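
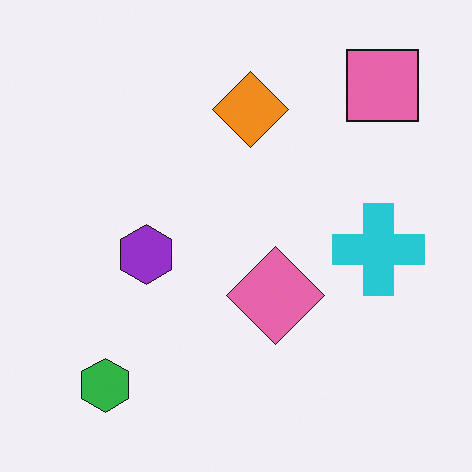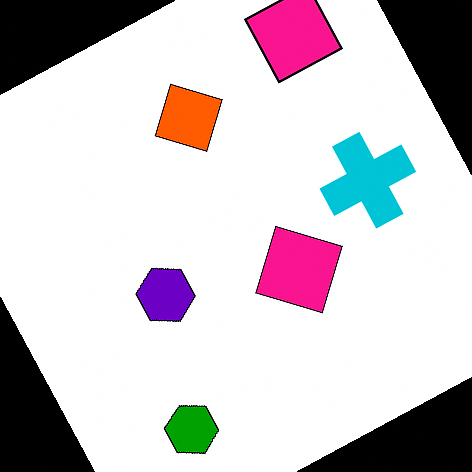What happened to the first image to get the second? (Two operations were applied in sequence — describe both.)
This is the original image rotated counter-clockwise by a moderate amount, then boosted in contrast.

Every shape is tilted by the same angle and the image corners show triangular fill wedges — a whole-image rotation by a non-right angle. Tones are pushed away from mid-grey across the whole image — a global contrast change.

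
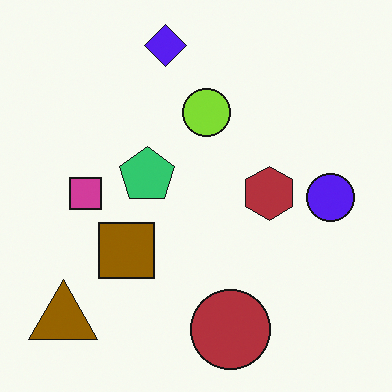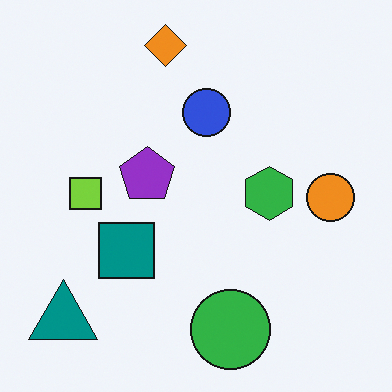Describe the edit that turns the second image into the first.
The image was hue-shifted by a large amount.

Every shape's color has rotated by the same amount around the hue wheel — a uniform hue shift.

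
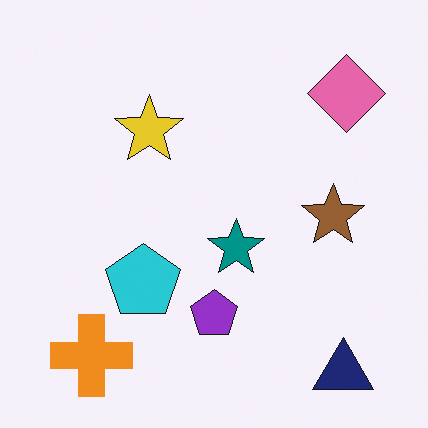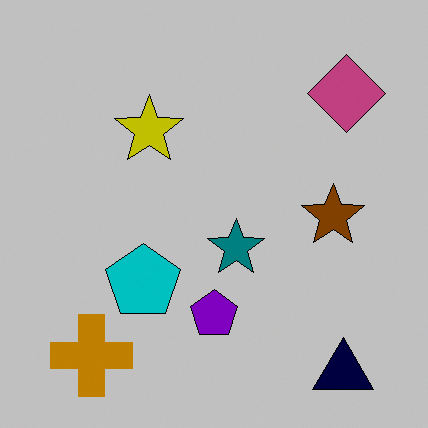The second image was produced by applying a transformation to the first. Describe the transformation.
It was aggressively posterized.

Each flat color has snapped to a coarser quantized level — most visibly, the near-white background has dropped to a flat grey.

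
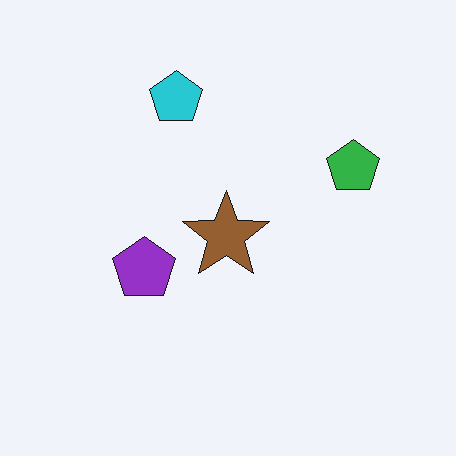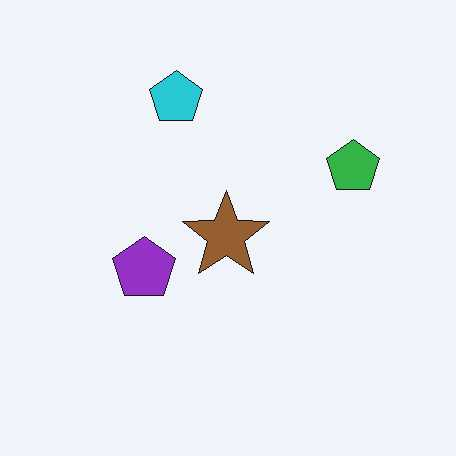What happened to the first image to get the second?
This is the original image JPEG-compressed with visible artifacts.

Blocky 8×8 compression artifacts appear around shape edges and the flat background shows ringing — characteristic JPEG degradation.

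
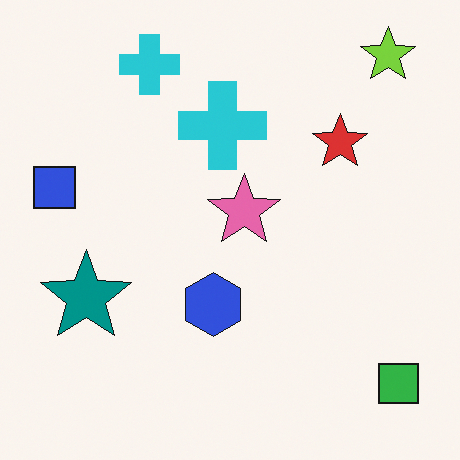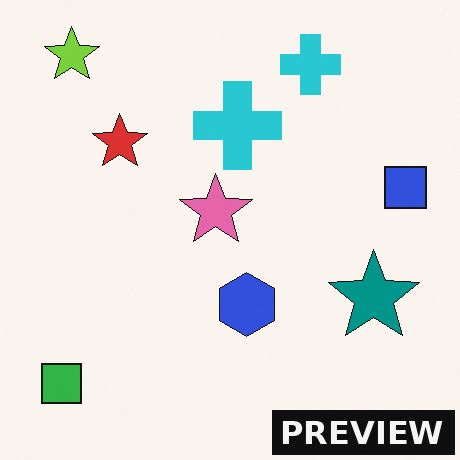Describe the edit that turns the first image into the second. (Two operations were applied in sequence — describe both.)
The transformation is: flipped horizontally (left ↔ right), then watermarked with the text "PREVIEW" in the lower-right corner.

The blue square is in the left of the first image and the right of the second — shapes on opposite sides of the vertical midline have swapped in a mirror flip. A dark label reading "PREVIEW" appears in the lower-right corner.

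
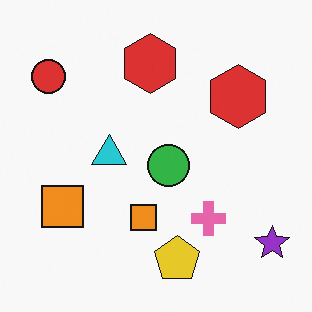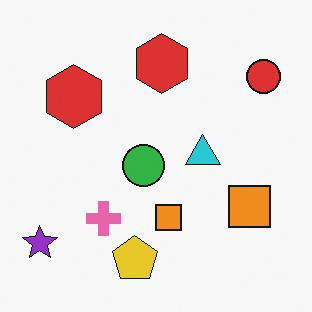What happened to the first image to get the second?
The transformation is: flipped horizontally (left ↔ right).

The purple star is in the bottom-right of the first image and the bottom-left of the second — shapes on opposite sides of the vertical midline have swapped in a mirror flip.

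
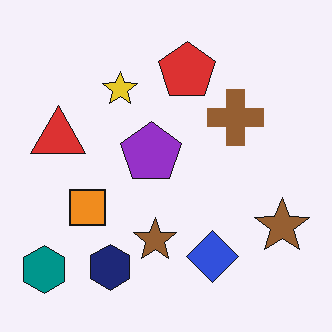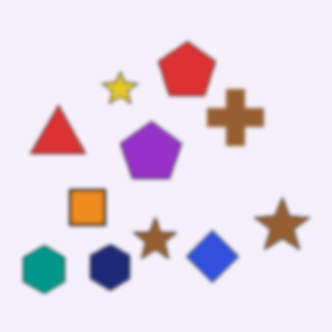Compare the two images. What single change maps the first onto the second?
It was lightly blurred.

Shape edges and outlines are uniformly softened across the whole image.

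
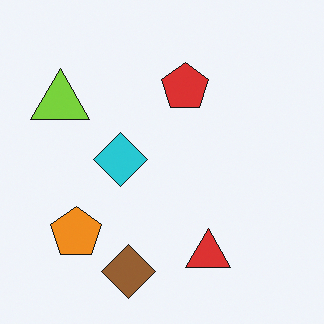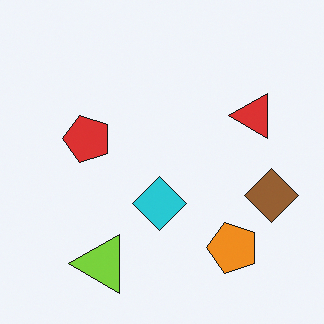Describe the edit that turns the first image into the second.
The image was rotated 90° counter-clockwise.

The lime triangle sits in the top-left of the first image and the bottom-left of the second — consistent with a whole-image 90° counter-clockwise rotation.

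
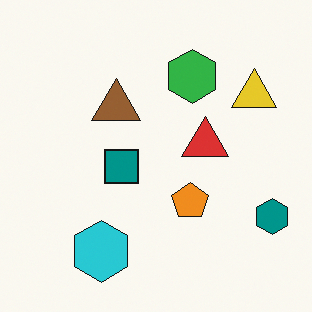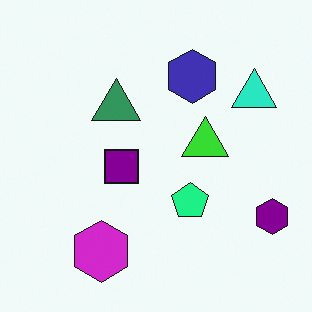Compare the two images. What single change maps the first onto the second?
This is the original image hue-shifted by a moderate amount.

Every shape's color has rotated by the same amount around the hue wheel — a uniform hue shift.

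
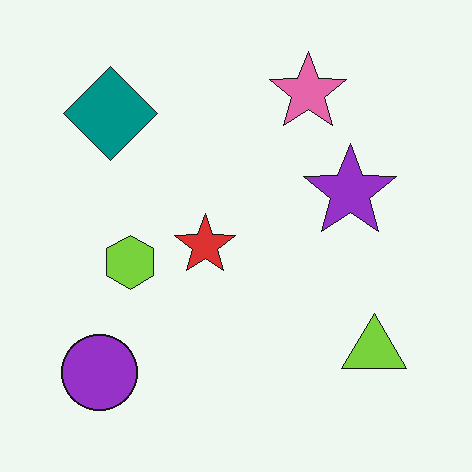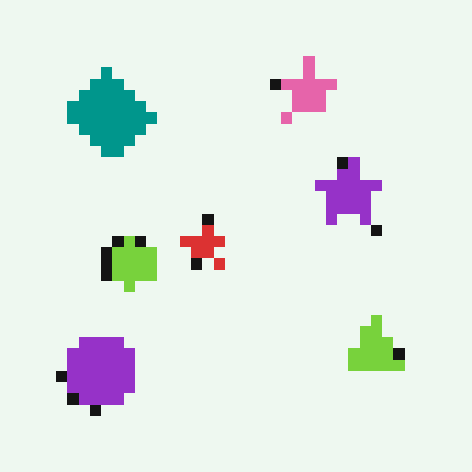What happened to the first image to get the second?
The second image is the first coarsely pixelated.

Shapes are reduced to large square blocks; fine edges and outlines are lost — a downscale-then-upscale (mosaic) effect.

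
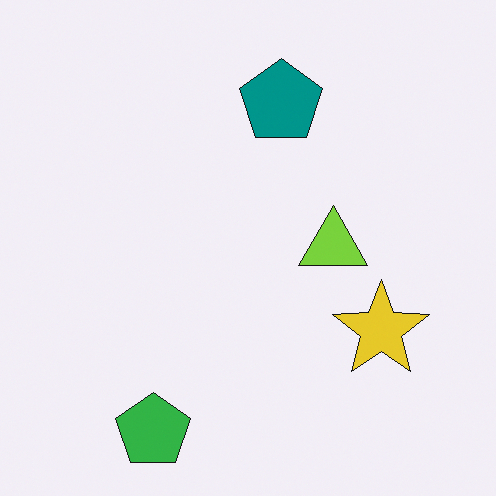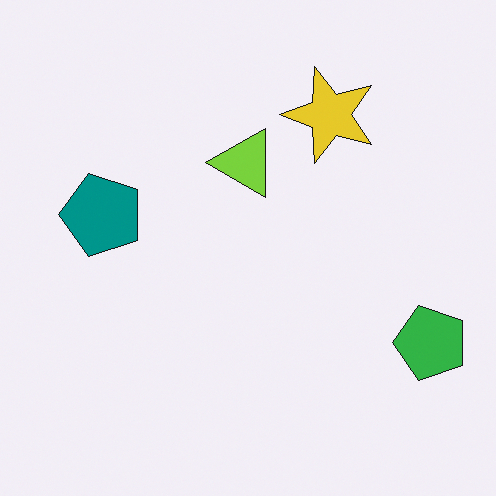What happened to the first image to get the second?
The transformation is: rotated 90° counter-clockwise.

The green pentagon sits in the bottom-left of the first image and the bottom-right of the second — consistent with a whole-image 90° counter-clockwise rotation.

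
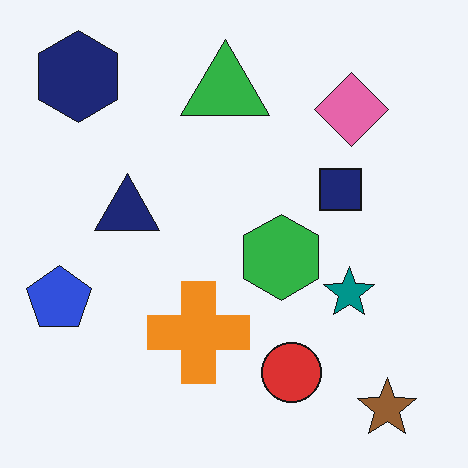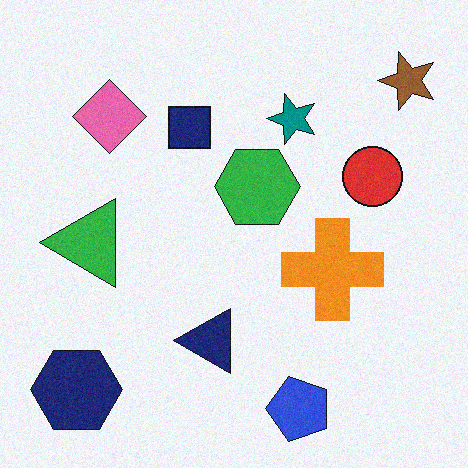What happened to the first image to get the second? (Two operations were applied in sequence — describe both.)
This is the original image degraded with a light layer of grain, then rotated 90° counter-clockwise.

Random speckle covers the whole image, including the flat background. The brown star sits in the bottom-right of the first image and the top-right of the second — consistent with a whole-image 90° counter-clockwise rotation.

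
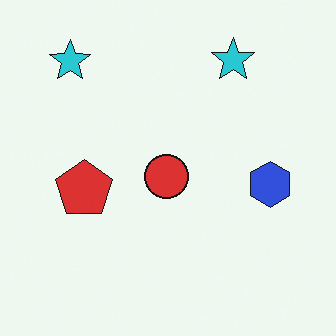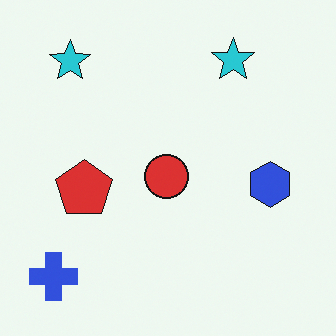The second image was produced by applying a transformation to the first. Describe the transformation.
The second image is the first overlaid with an additional blue cross.

A blue cross appears in the second image that is absent from the first.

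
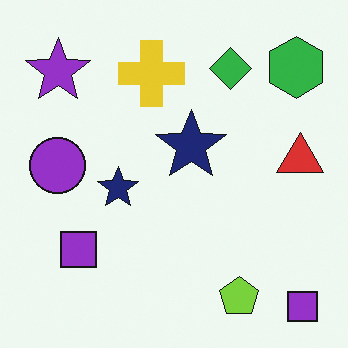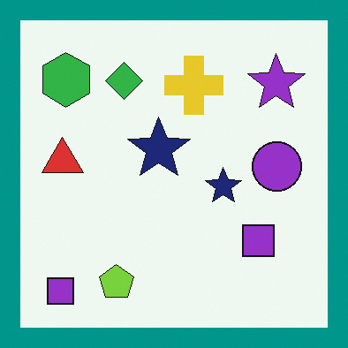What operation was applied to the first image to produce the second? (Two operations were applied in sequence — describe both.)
It was flipped horizontally (left ↔ right), then framed with a teal border.

The red triangle is in the right of the first image and the left of the second — shapes on opposite sides of the vertical midline have swapped in a mirror flip. A solid teal frame runs around the edge of the second image, with the content slightly shrunk inside it.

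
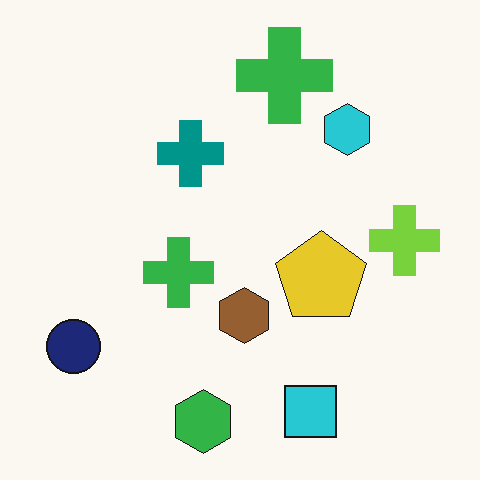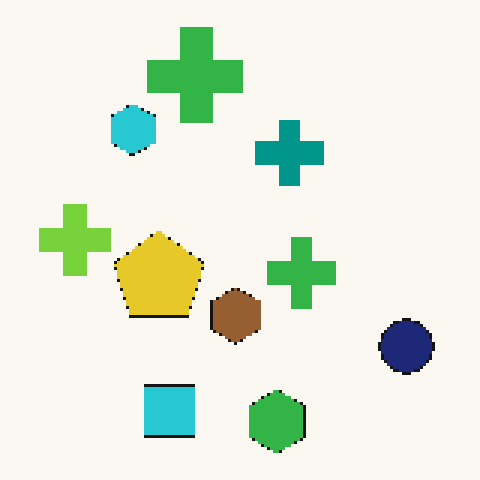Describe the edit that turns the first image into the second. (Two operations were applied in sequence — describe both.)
Flipped horizontally (left ↔ right), then lightly pixelated (a mild mosaic effect).

The navy circle is in the bottom-left of the first image and the bottom-right of the second — shapes on opposite sides of the vertical midline have swapped in a mirror flip. Shapes are reduced to large square blocks; fine edges and outlines are lost — a downscale-then-upscale (mosaic) effect.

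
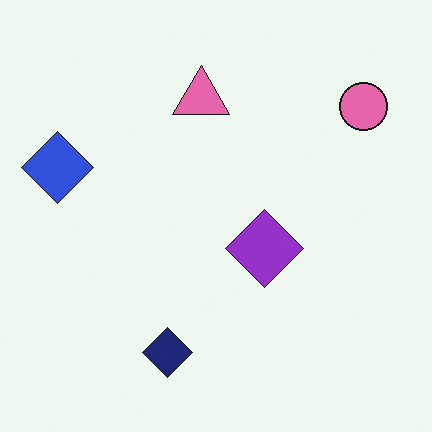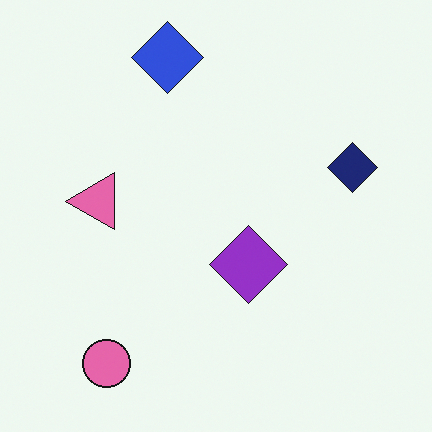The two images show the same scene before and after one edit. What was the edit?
The transformation is: transposed (reflected across the top-left ↔ bottom-right diagonal).

Shapes have swapped their row and column positions — what was in the top-right is now in the bottom-left — a diagonal reflection.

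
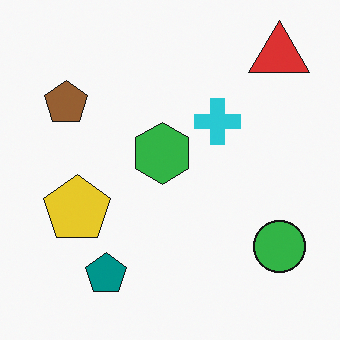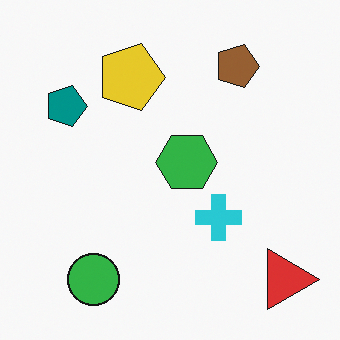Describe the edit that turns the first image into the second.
The image was rotated 90° clockwise.

The red triangle sits in the top-right of the first image and the bottom-right of the second — consistent with a whole-image 90° clockwise rotation.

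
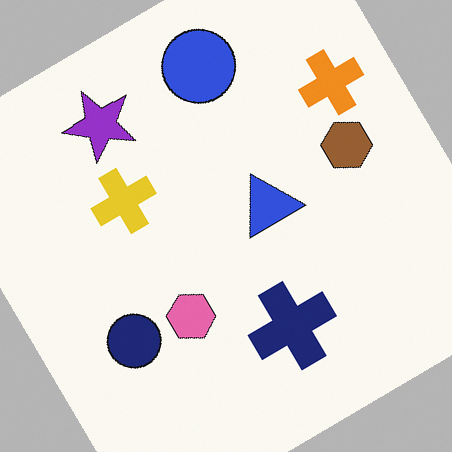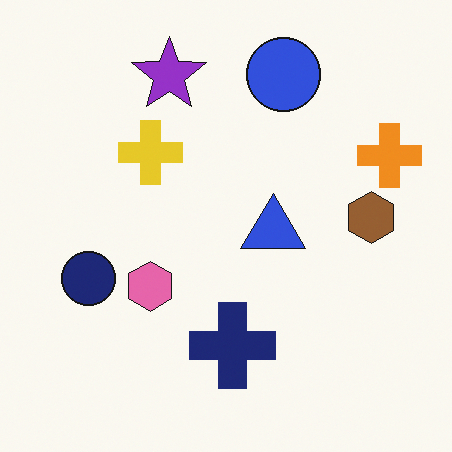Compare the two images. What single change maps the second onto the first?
The first image is the second rotated counter-clockwise by a large amount — several tens of degrees.

Every shape is tilted by the same angle and the image corners show triangular fill wedges — a whole-image rotation by a non-right angle.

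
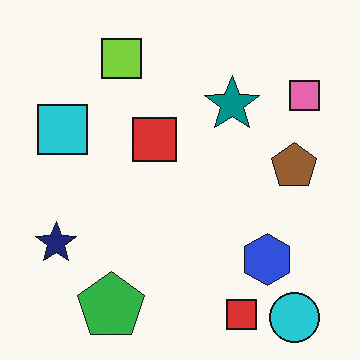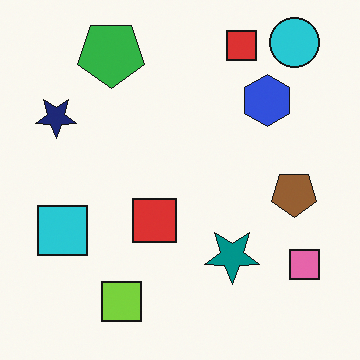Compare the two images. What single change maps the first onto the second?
The second image is the first flipped vertically (top ↔ bottom).

The cyan circle is in the bottom-right of the first image and the top-right of the second — shapes on opposite sides of the horizontal midline have swapped in a mirror flip.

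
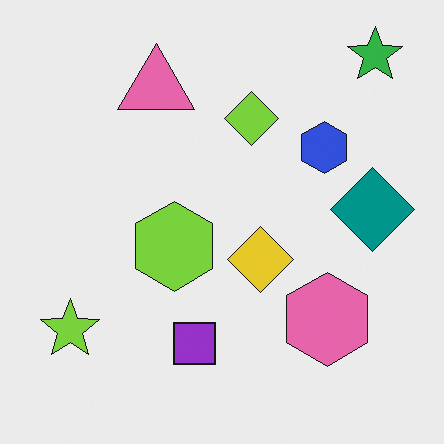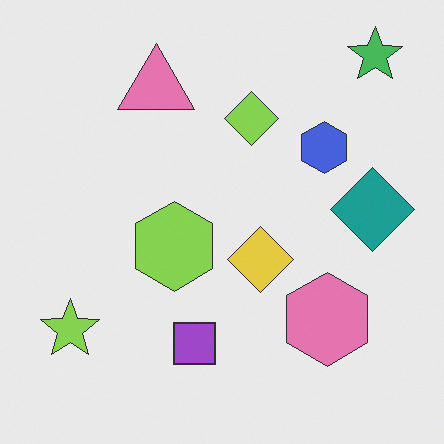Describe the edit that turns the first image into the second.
This is the original image given slightly reduced contrast.

Tones are pushed toward mid-grey across the whole image — a global contrast change.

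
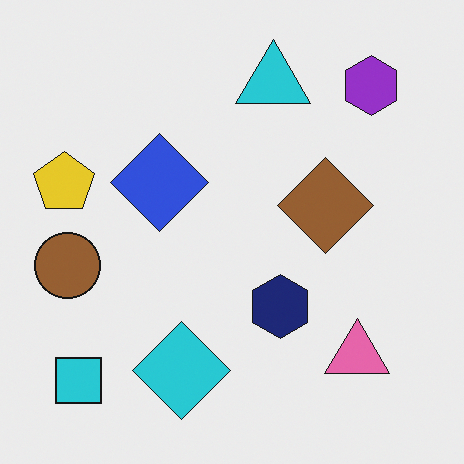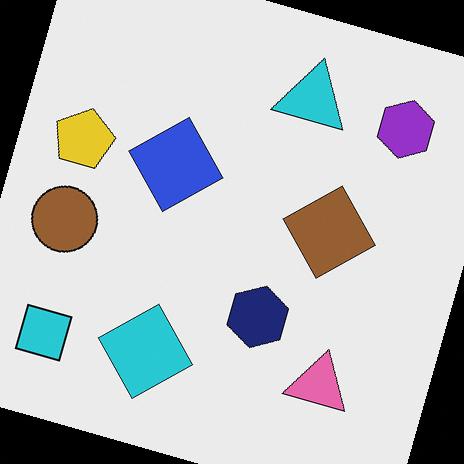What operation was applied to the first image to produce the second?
The second image is the first rotated clockwise by a moderate amount.

Every shape is tilted by the same angle and the image corners show triangular fill wedges — a whole-image rotation by a non-right angle.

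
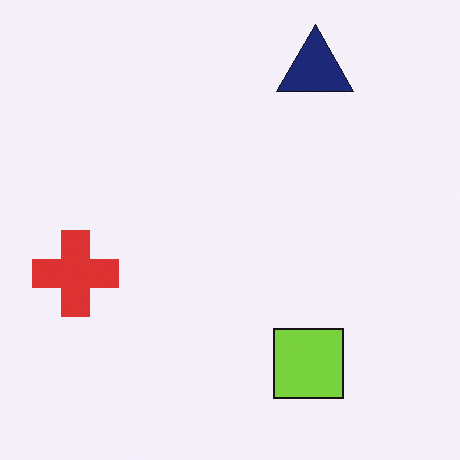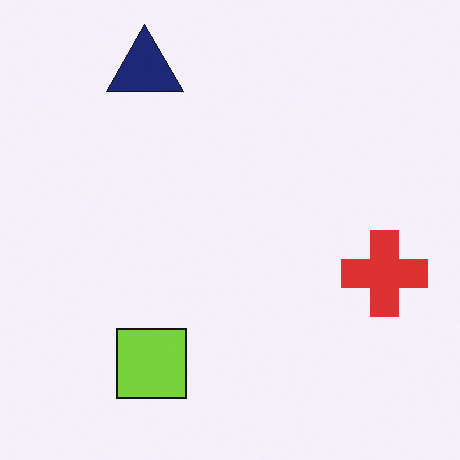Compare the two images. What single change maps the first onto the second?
The second image is the first flipped horizontally (left ↔ right).

The red cross is in the left of the first image and the right of the second — shapes on opposite sides of the vertical midline have swapped in a mirror flip.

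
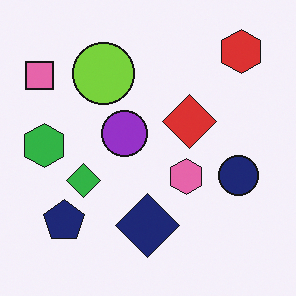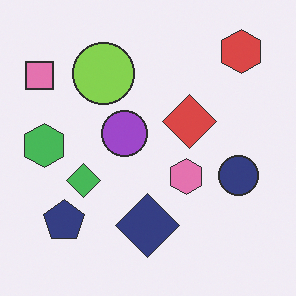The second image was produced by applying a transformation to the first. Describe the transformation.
The image was given slightly reduced contrast.

Tones are pushed toward mid-grey across the whole image — a global contrast change.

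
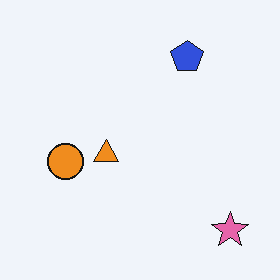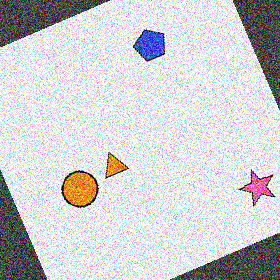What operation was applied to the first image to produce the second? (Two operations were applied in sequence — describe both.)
This is the original image rotated counter-clockwise by a clearly visible amount, then degraded with strong gaussian noise.

Every shape is tilted by the same angle and the image corners show triangular fill wedges — a whole-image rotation by a non-right angle. Random speckle covers the whole image, including the flat background.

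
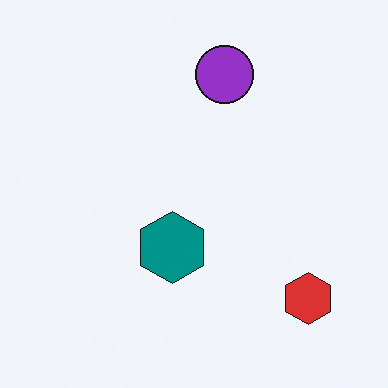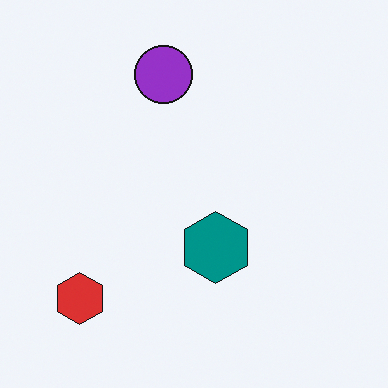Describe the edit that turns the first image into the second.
The second image is the first flipped horizontally (left ↔ right).

The red hexagon is in the bottom-right of the first image and the bottom-left of the second — shapes on opposite sides of the vertical midline have swapped in a mirror flip.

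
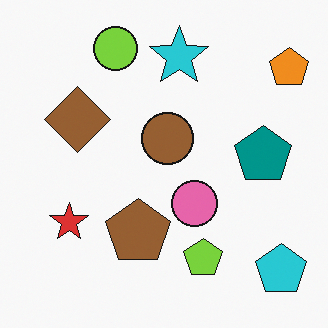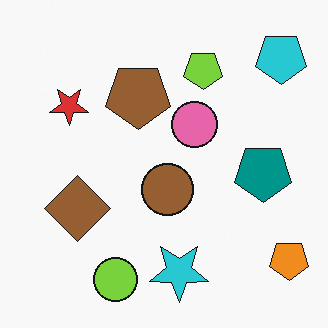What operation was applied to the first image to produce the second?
The image was flipped vertically (top ↔ bottom).

The lime circle is in the top of the first image and the bottom of the second — shapes on opposite sides of the horizontal midline have swapped in a mirror flip.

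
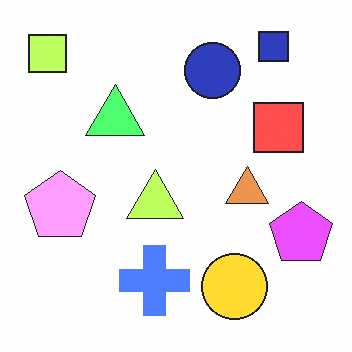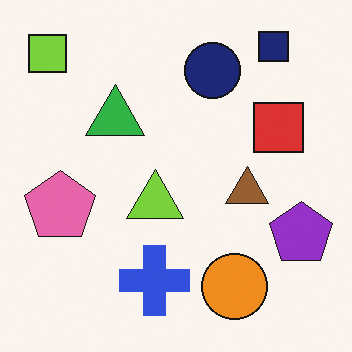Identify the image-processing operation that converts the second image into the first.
This is the original image noticeably brightened.

Every pixel — background and shapes alike — is uniformly brightened.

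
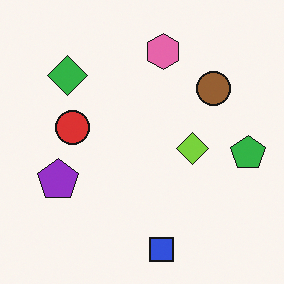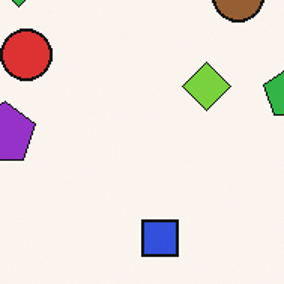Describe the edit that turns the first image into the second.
This is the original image cropped slightly and scaled back up.

The visible shapes are larger and the field of view is narrower; shapes near the original edges may be partly or wholly outside the frame — a crop-and-rescale.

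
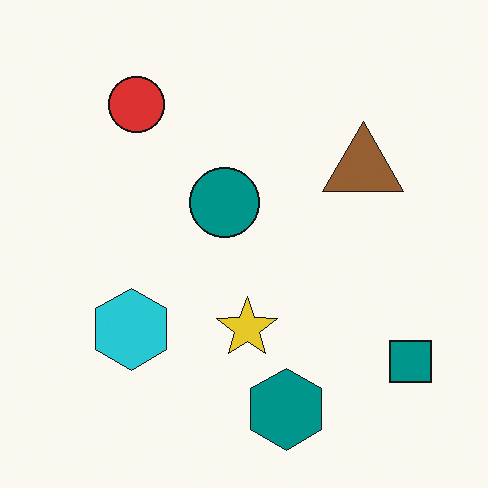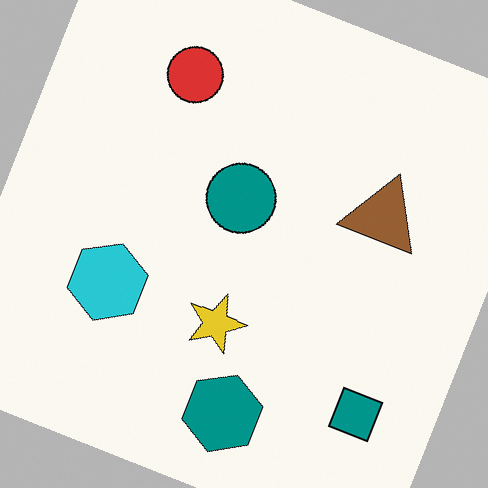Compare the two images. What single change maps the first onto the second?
The second image is the first rotated clockwise by a clearly visible amount.

Every shape is tilted by the same angle and the image corners show triangular fill wedges — a whole-image rotation by a non-right angle.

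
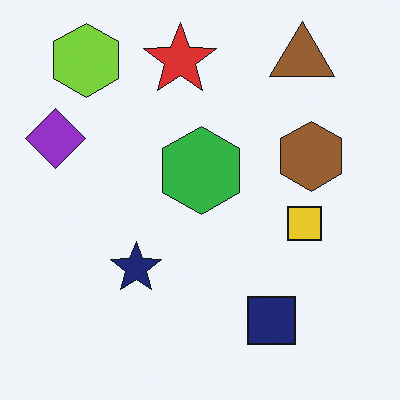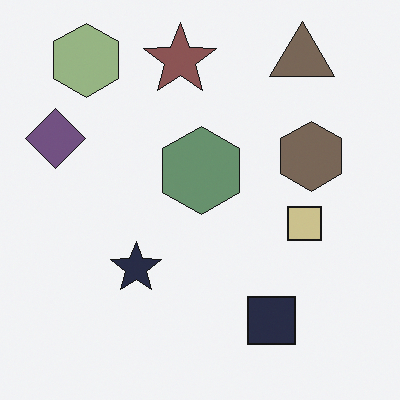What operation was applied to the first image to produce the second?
The second image is the first heavily desaturated.

All colors are more muted and greyish — a global saturation change.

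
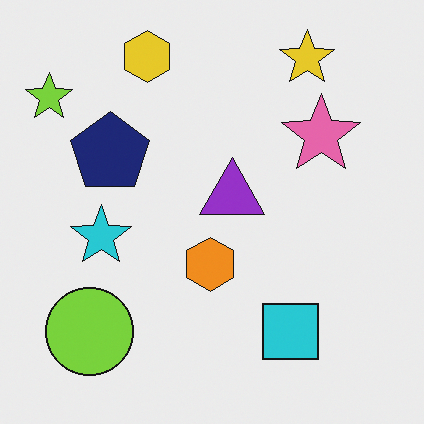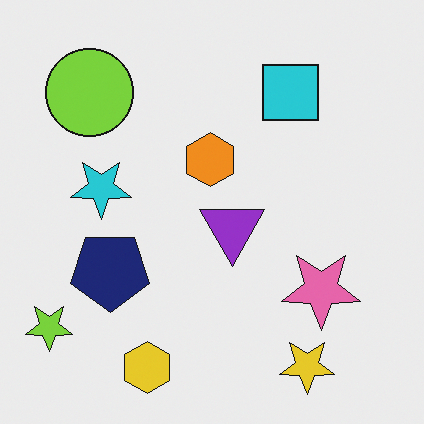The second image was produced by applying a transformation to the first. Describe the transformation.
The transformation is: flipped vertically (top ↔ bottom).

The yellow hexagon is in the top of the first image and the bottom of the second — shapes on opposite sides of the horizontal midline have swapped in a mirror flip.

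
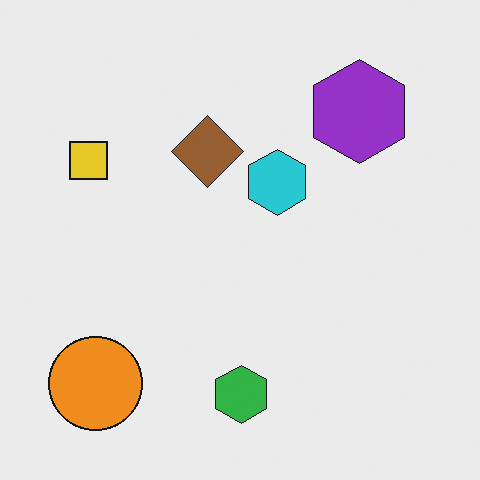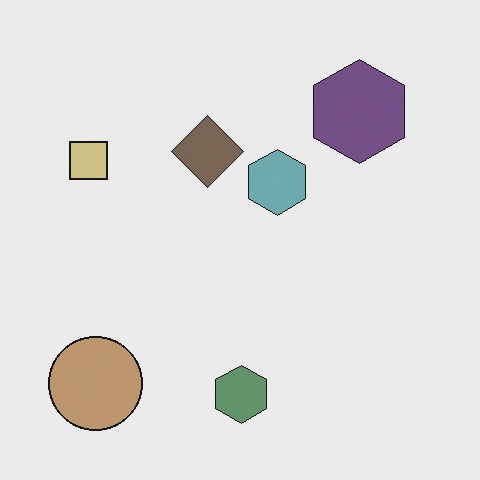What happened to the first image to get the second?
Heavily desaturated.

All colors are more muted and greyish — a global saturation change.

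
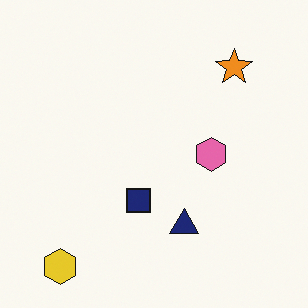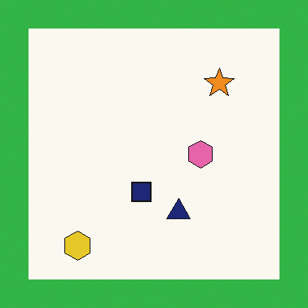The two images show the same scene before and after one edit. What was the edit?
Framed with a green border.

A solid green frame runs around the edge of the second image, with the content slightly shrunk inside it.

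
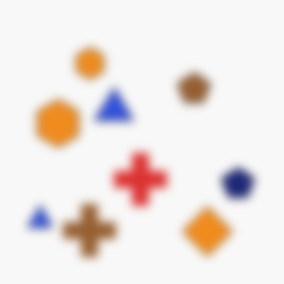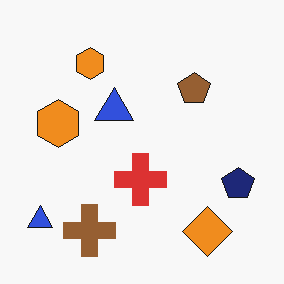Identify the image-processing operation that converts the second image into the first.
The transformation is: noticeably gaussian-blurred.

Shape edges and outlines are uniformly softened across the whole image.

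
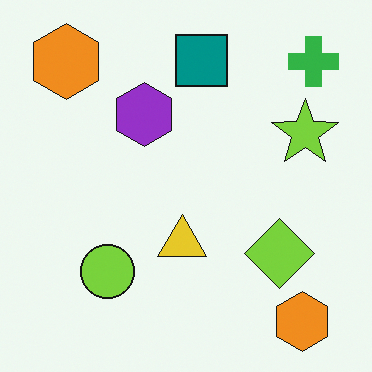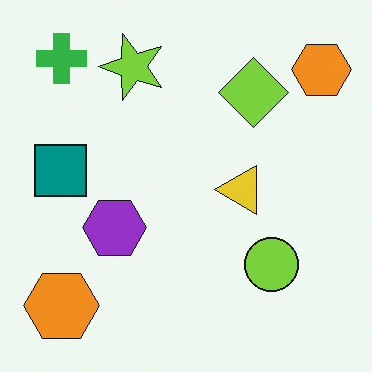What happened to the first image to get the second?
The image was rotated 90° counter-clockwise.

The green cross sits in the top-right of the first image and the top-left of the second — consistent with a whole-image 90° counter-clockwise rotation.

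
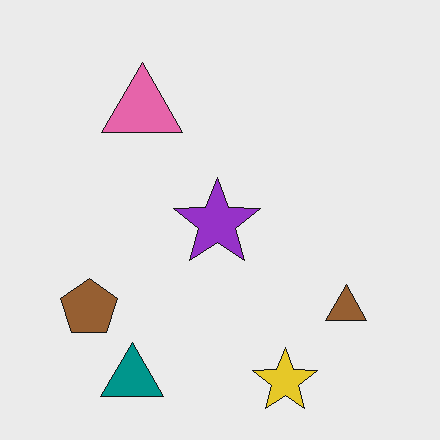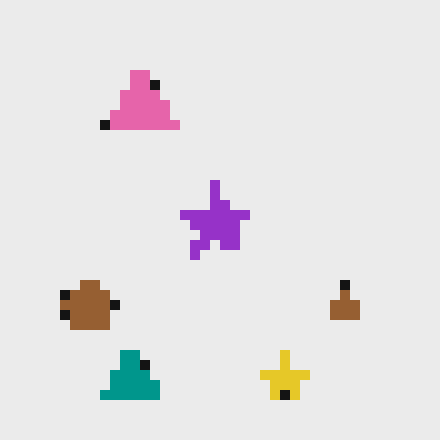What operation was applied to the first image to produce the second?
This is the original image coarsely pixelated.

Shapes are reduced to large square blocks; fine edges and outlines are lost — a downscale-then-upscale (mosaic) effect.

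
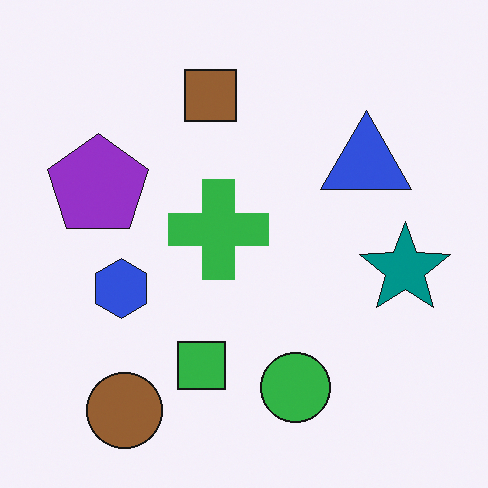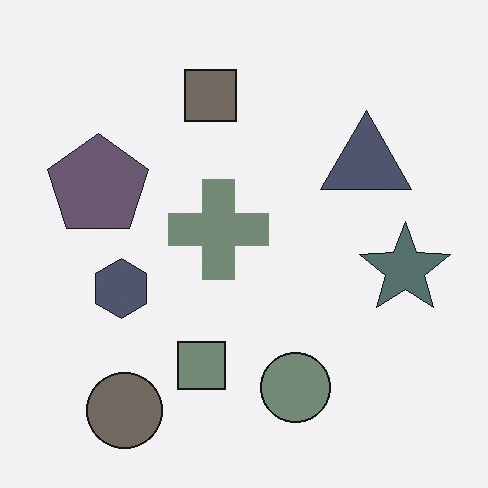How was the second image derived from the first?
The second image is the first made much more muted (saturation change).

All colors are more muted and greyish — a global saturation change.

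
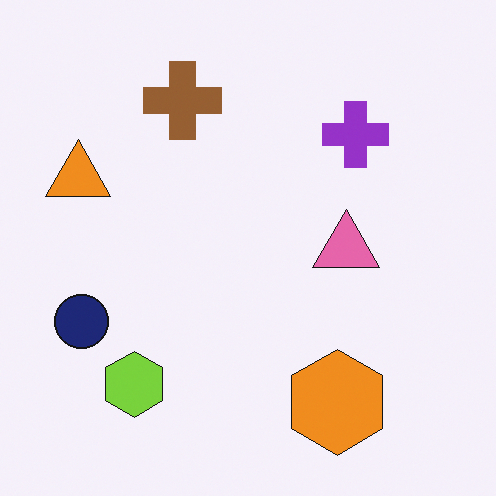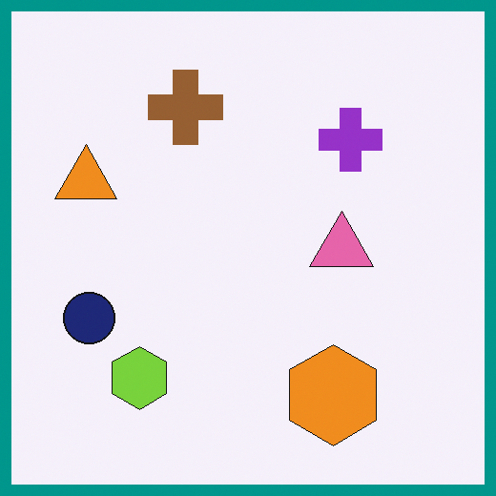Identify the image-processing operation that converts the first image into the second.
Framed with a teal border.

A solid teal frame runs around the edge of the second image, with the content slightly shrunk inside it.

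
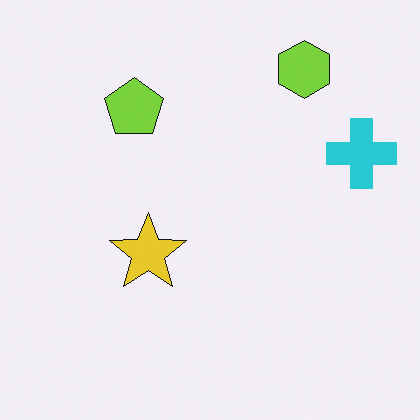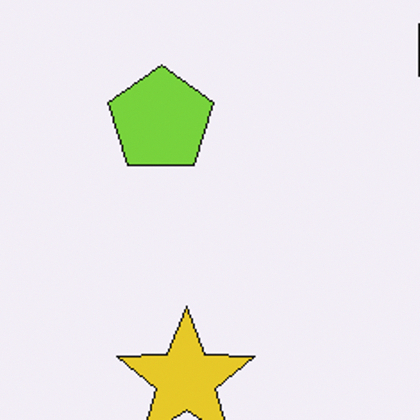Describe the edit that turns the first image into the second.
The second image is the first cropped to a noticeably smaller region and rescaled.

The visible shapes are larger and the field of view is narrower; shapes near the original edges may be partly or wholly outside the frame — a crop-and-rescale.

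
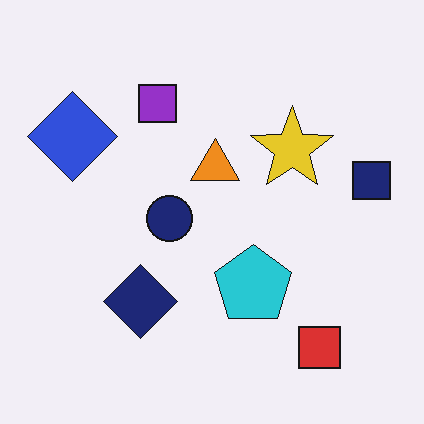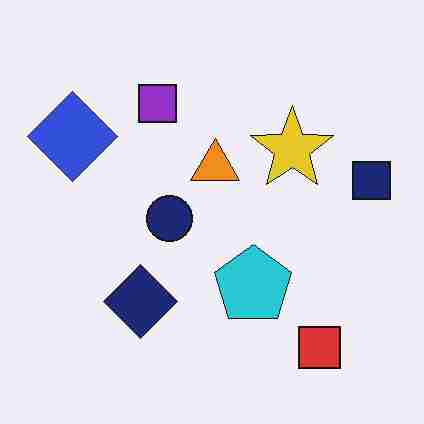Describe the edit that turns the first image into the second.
This is the original image degraded with heavy JPEG compression.

Blocky 8×8 compression artifacts appear around shape edges and the flat background shows ringing — characteristic JPEG degradation.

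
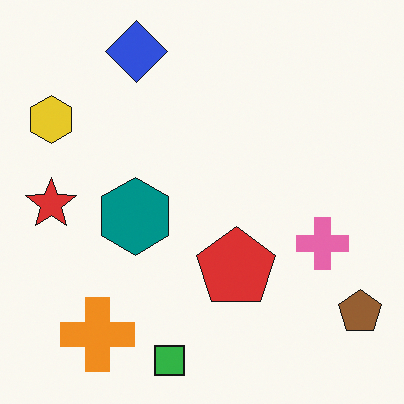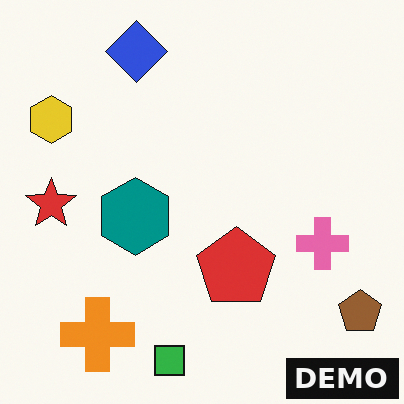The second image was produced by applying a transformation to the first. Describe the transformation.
The transformation is: watermarked with the text "DEMO" in the lower-right corner.

A dark label reading "DEMO" appears in the lower-right corner.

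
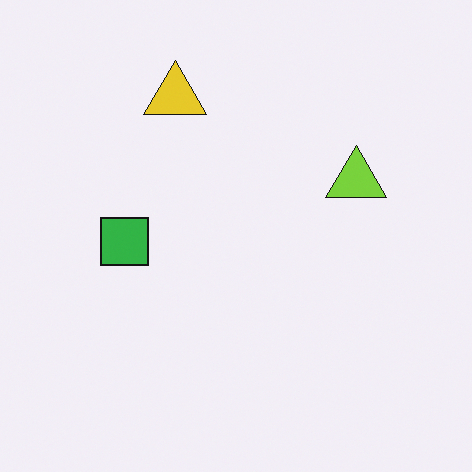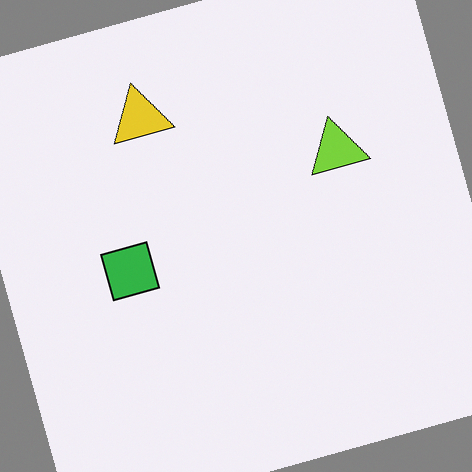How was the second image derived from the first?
The image was rotated counter-clockwise by a clearly visible amount.

Every shape is tilted by the same angle and the image corners show triangular fill wedges — a whole-image rotation by a non-right angle.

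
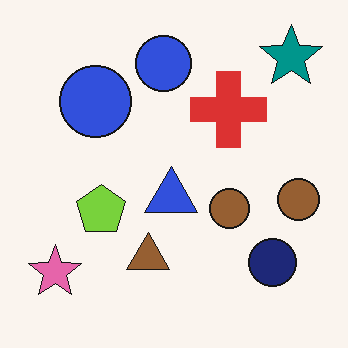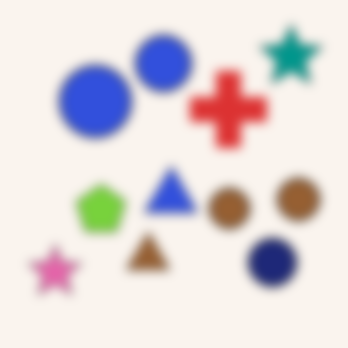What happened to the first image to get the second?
Strongly gaussian-blurred.

Shape edges and outlines are uniformly softened across the whole image.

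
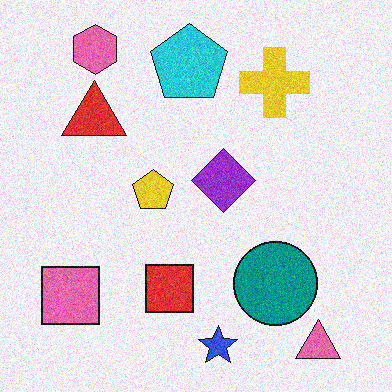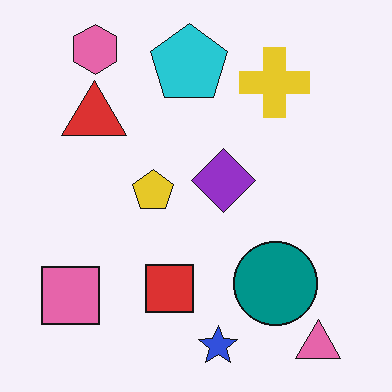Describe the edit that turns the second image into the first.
It was degraded with moderate additive noise.

Random speckle covers the whole image, including the flat background.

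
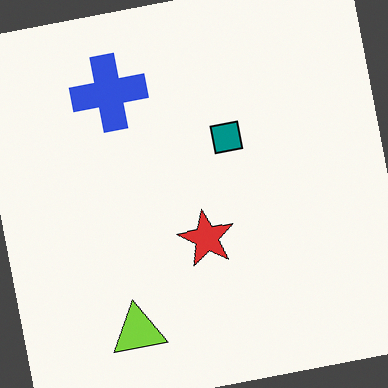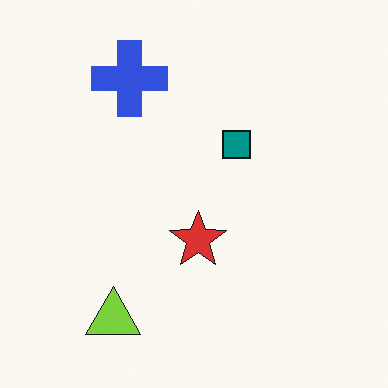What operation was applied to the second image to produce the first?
The image was rotated counter-clockwise by a slight angle.

Every shape is tilted by the same angle and the image corners show triangular fill wedges — a whole-image rotation by a non-right angle.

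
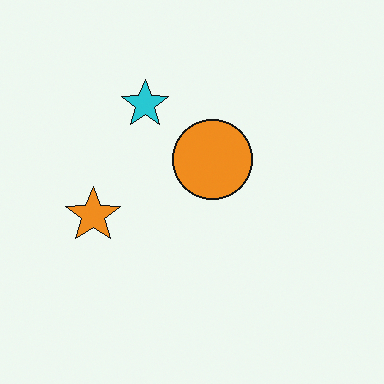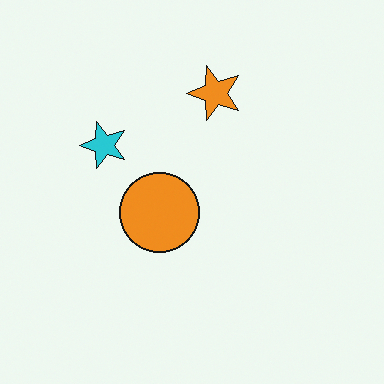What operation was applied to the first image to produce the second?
The transformation is: transposed (reflected across the top-left ↔ bottom-right diagonal).

Shapes have swapped their row and column positions — what was in the top-right is now in the bottom-left — a diagonal reflection.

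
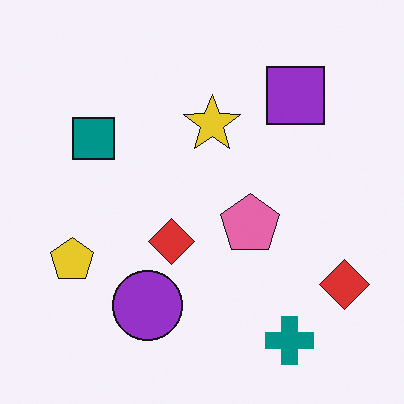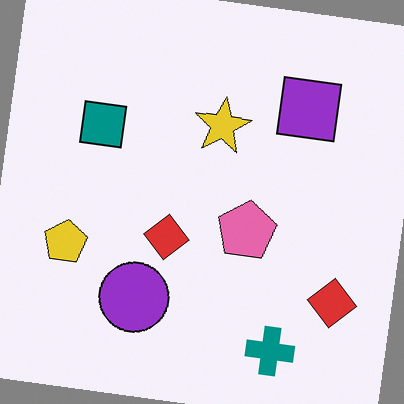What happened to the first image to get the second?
The second image is the first rotated clockwise by a few degrees.

Every shape is tilted by the same angle and the image corners show triangular fill wedges — a whole-image rotation by a non-right angle.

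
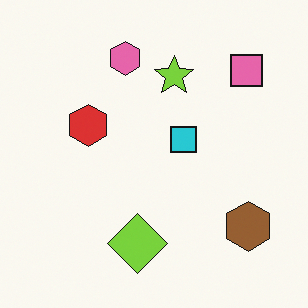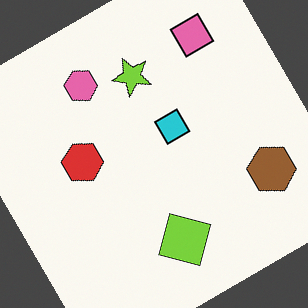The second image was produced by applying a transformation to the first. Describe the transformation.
The image was rotated counter-clockwise by a large amount — several tens of degrees.

Every shape is tilted by the same angle and the image corners show triangular fill wedges — a whole-image rotation by a non-right angle.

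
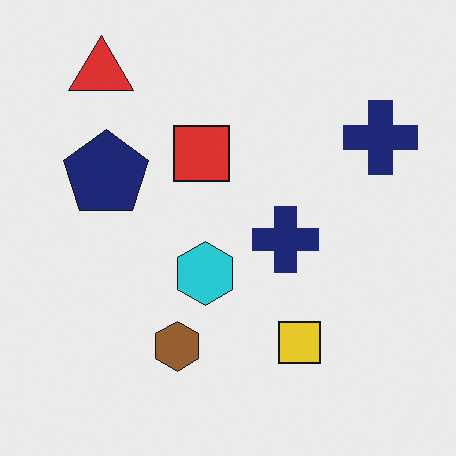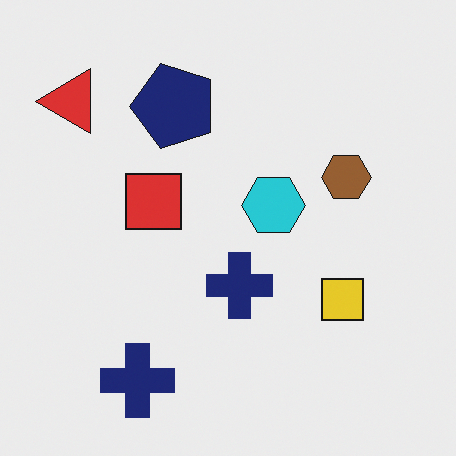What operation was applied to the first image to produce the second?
The image was transposed (reflected across the top-left ↔ bottom-right diagonal).

Shapes have swapped their row and column positions — what was in the top-right is now in the bottom-left — a diagonal reflection.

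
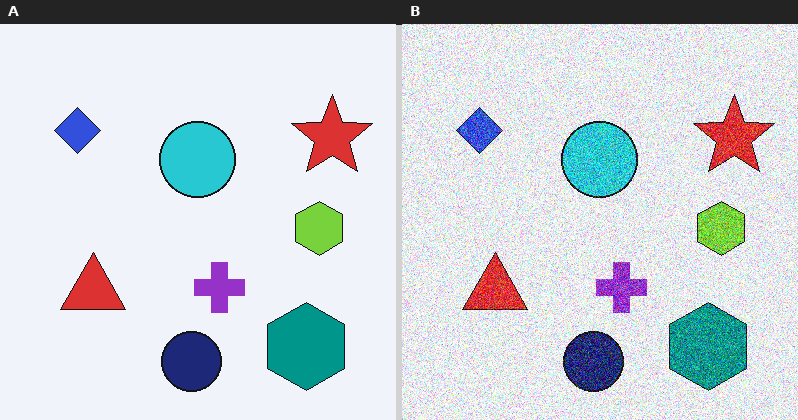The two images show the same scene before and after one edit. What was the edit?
The right (B) image is the left (A) degraded with strong gaussian noise.

Random speckle covers the whole image, including the flat background.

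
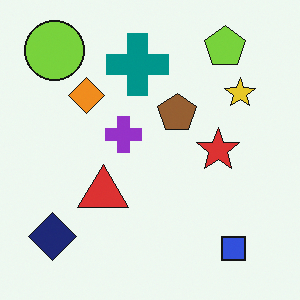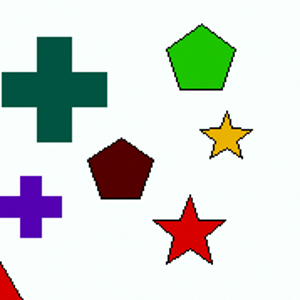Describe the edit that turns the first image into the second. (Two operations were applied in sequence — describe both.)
This is the original image boosted in contrast, then cropped to a noticeably smaller region and rescaled.

Tones are pushed away from mid-grey across the whole image — a global contrast change. The visible shapes are larger and the field of view is narrower; shapes near the original edges may be partly or wholly outside the frame — a crop-and-rescale.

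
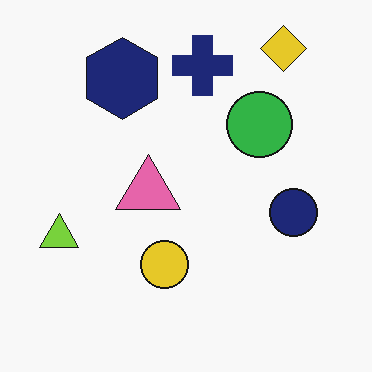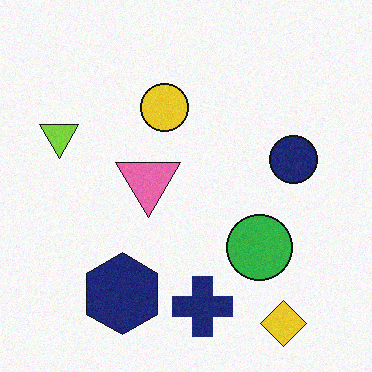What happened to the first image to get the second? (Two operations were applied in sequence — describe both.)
This is the original image degraded with subtle gaussian noise, then flipped vertically (top ↔ bottom).

Random speckle covers the whole image, including the flat background. The yellow diamond is in the top-right of the first image and the bottom-right of the second — shapes on opposite sides of the horizontal midline have swapped in a mirror flip.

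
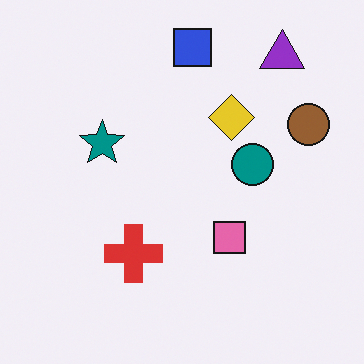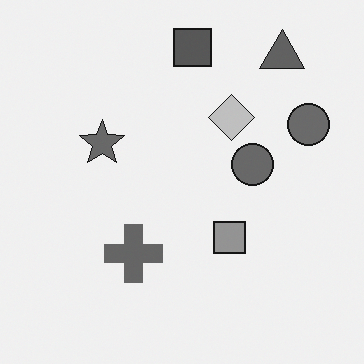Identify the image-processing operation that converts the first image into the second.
The image was converted to grayscale.

All color is removed — every shape is now a shade of grey.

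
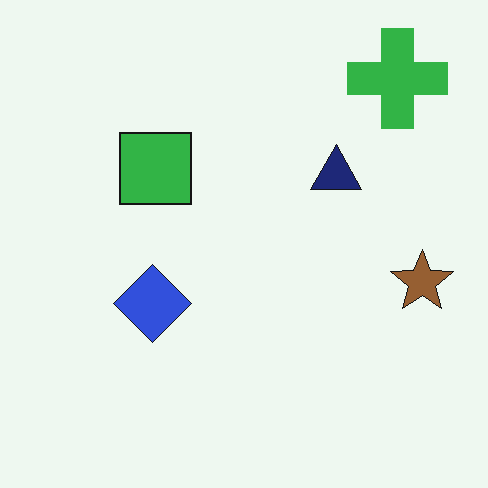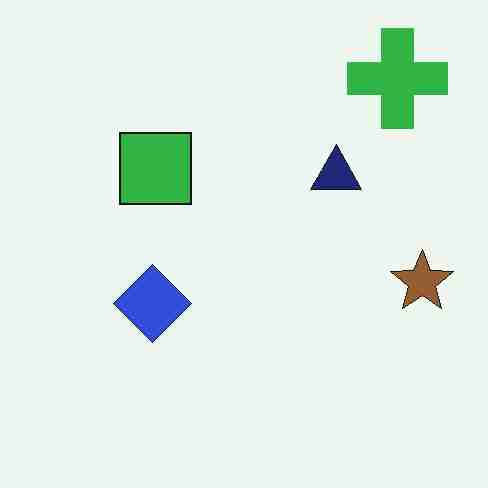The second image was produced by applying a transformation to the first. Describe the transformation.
Degraded with heavy JPEG compression.

Blocky 8×8 compression artifacts appear around shape edges and the flat background shows ringing — characteristic JPEG degradation.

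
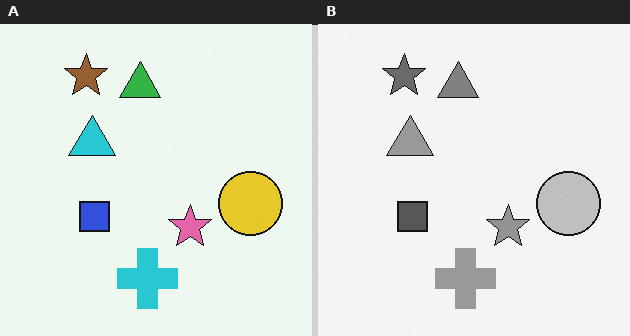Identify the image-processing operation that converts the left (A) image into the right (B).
It was converted to grayscale.

All color is removed — every shape is now a shade of grey.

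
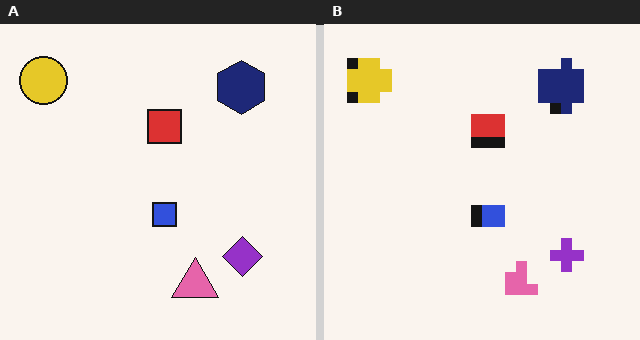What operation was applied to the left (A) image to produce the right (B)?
The right (B) image is the left (A) heavily pixelated into large blocks.

Shapes are reduced to large square blocks; fine edges and outlines are lost — a downscale-then-upscale (mosaic) effect.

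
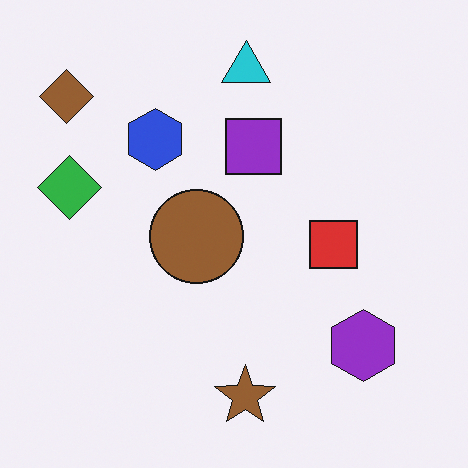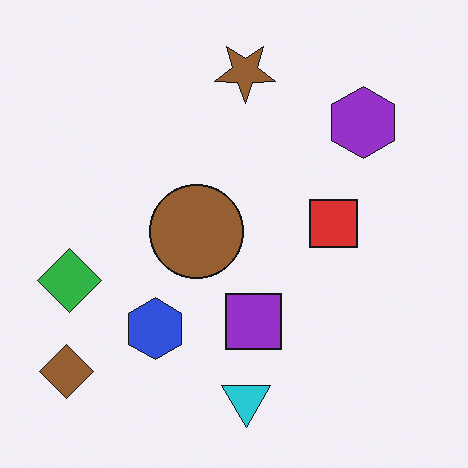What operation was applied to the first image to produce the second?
This is the original image flipped vertically (top ↔ bottom).

The cyan triangle is in the top of the first image and the bottom of the second — shapes on opposite sides of the horizontal midline have swapped in a mirror flip.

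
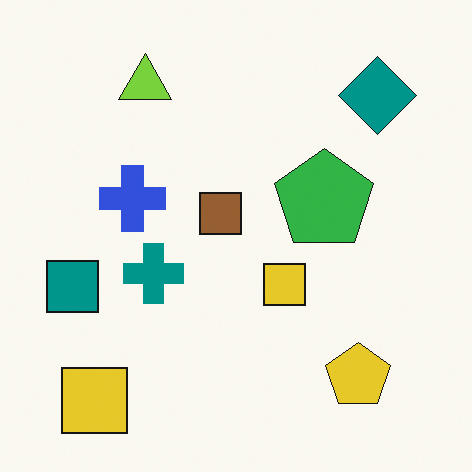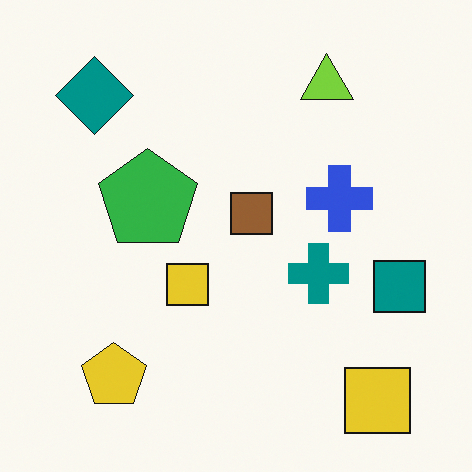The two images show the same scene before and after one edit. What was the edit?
Flipped horizontally (left ↔ right).

The teal square is in the left of the first image and the right of the second — shapes on opposite sides of the vertical midline have swapped in a mirror flip.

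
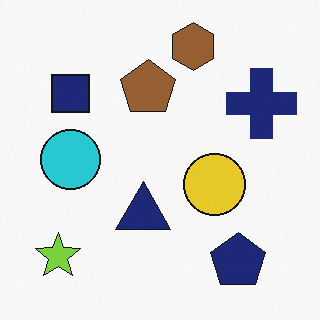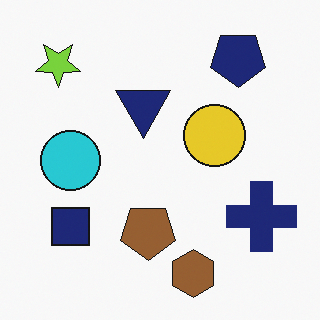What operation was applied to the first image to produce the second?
The transformation is: flipped vertically (top ↔ bottom).

The brown hexagon is in the top of the first image and the bottom of the second — shapes on opposite sides of the horizontal midline have swapped in a mirror flip.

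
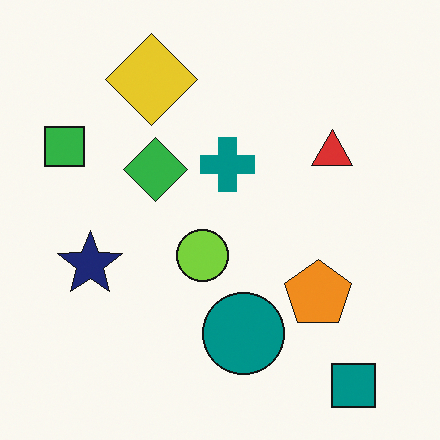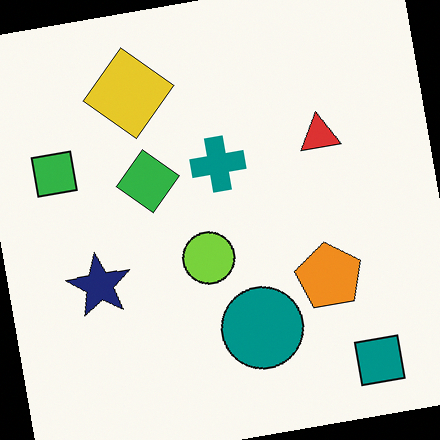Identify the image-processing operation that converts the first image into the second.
The second image is the first rotated counter-clockwise by a slight angle.

Every shape is tilted by the same angle and the image corners show triangular fill wedges — a whole-image rotation by a non-right angle.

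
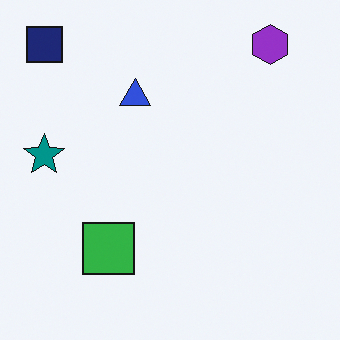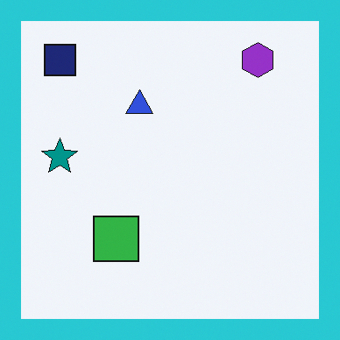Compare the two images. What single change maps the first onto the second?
It was framed with a cyan border.

A solid cyan frame runs around the edge of the second image, with the content slightly shrunk inside it.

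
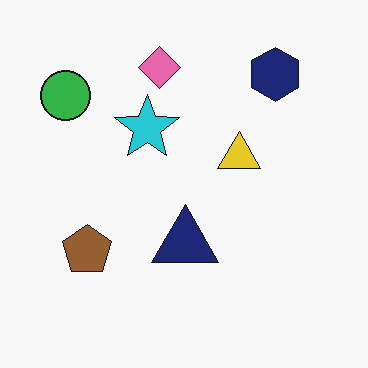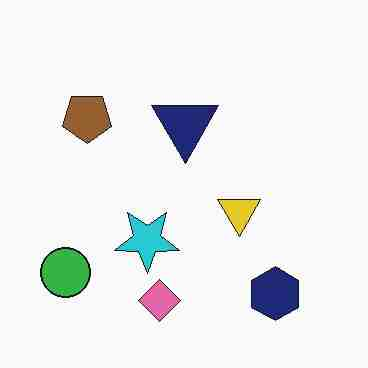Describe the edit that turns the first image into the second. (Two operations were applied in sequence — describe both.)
This is the original image flipped vertically (top ↔ bottom), then heavily JPEG-compressed with obvious blocking artifacts.

The pink diamond is in the top of the first image and the bottom of the second — shapes on opposite sides of the horizontal midline have swapped in a mirror flip. Blocky 8×8 compression artifacts appear around shape edges and the flat background shows ringing — characteristic JPEG degradation.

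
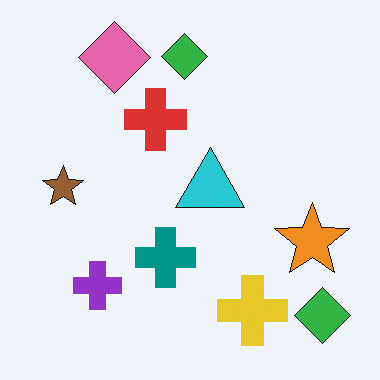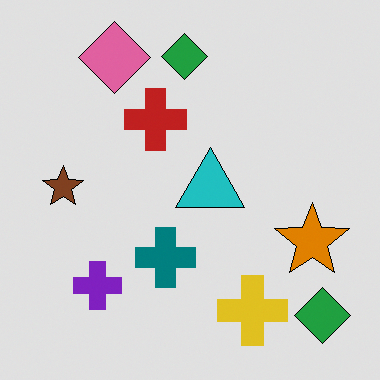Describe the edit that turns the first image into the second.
Moderately posterized.

Each flat color has snapped to a coarser quantized level — most visibly, the near-white background has dropped to a flat grey.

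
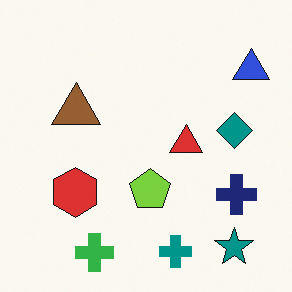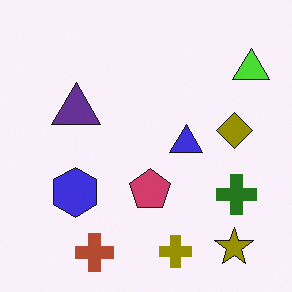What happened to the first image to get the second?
Hue-shifted by a large amount.

Every shape's color has rotated by the same amount around the hue wheel — a uniform hue shift.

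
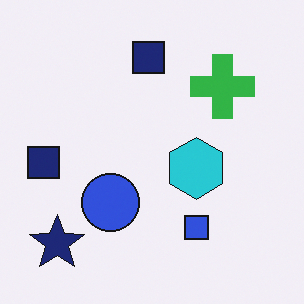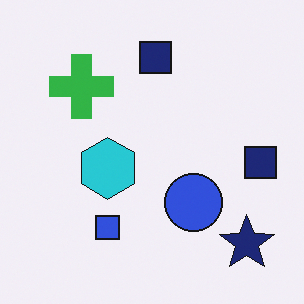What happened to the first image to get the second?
This is the original image flipped horizontally (left ↔ right).

The navy star is in the bottom-left of the first image and the bottom-right of the second — shapes on opposite sides of the vertical midline have swapped in a mirror flip.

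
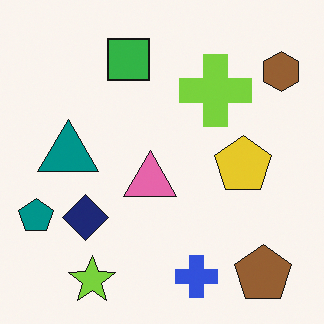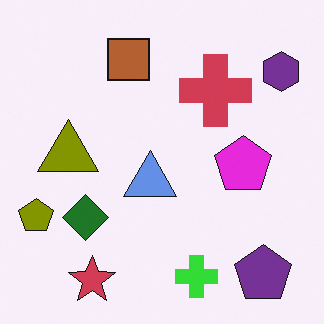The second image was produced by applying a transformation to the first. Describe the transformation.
This is the original image hue-shifted through roughly half the color wheel.

Every shape's color has rotated by the same amount around the hue wheel — a uniform hue shift.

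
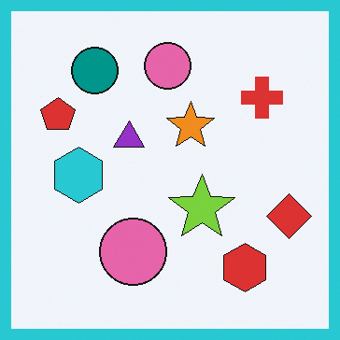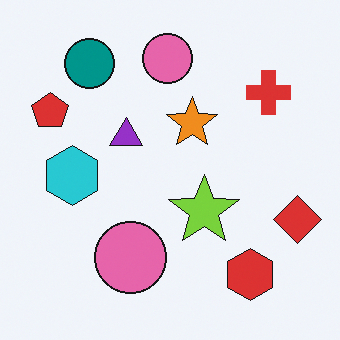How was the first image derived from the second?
The transformation is: framed with a cyan border.

A solid cyan frame runs around the edge of the first image, with the content slightly shrunk inside it.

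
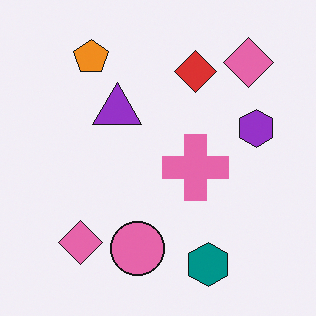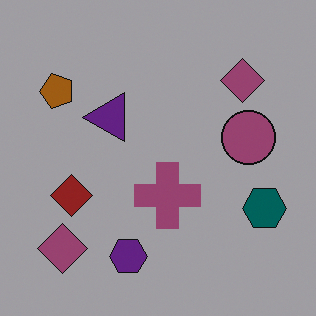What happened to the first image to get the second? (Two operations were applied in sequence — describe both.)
This is the original image noticeably darkened, then transposed (reflected across the top-left ↔ bottom-right diagonal).

Every pixel — background and shapes alike — is uniformly darkened. Shapes have swapped their row and column positions — what was in the top-right is now in the bottom-left — a diagonal reflection.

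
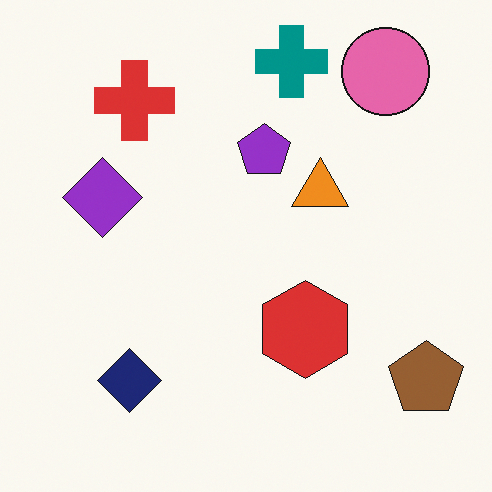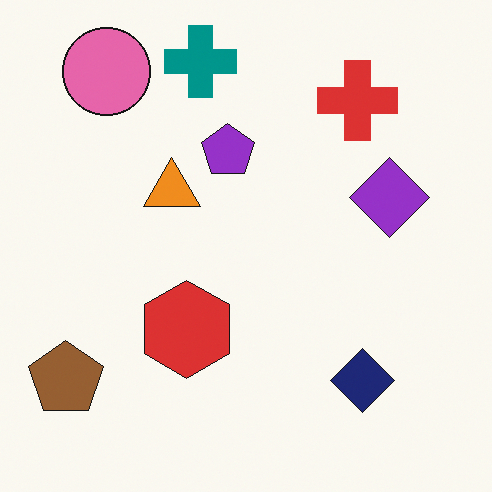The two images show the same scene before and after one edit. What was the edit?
The second image is the first flipped horizontally (left ↔ right).

The brown pentagon is in the bottom-right of the first image and the bottom-left of the second — shapes on opposite sides of the vertical midline have swapped in a mirror flip.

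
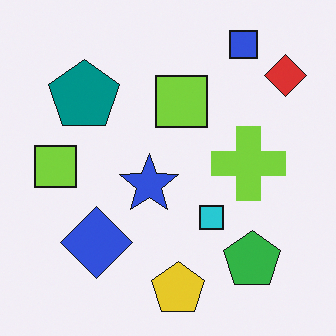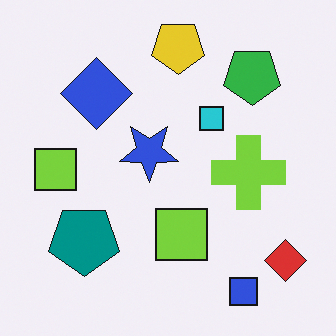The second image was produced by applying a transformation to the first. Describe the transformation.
It was flipped vertically (top ↔ bottom).

The blue square is in the top-right of the first image and the bottom-right of the second — shapes on opposite sides of the horizontal midline have swapped in a mirror flip.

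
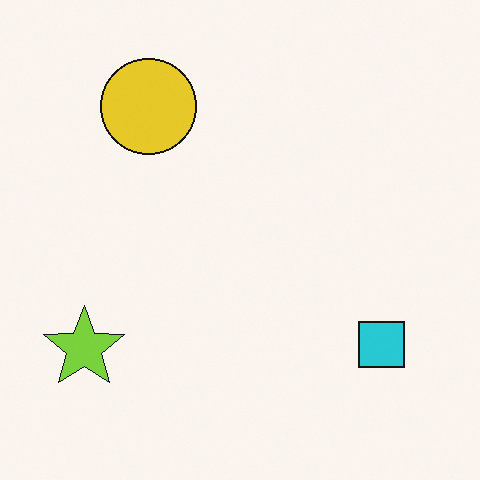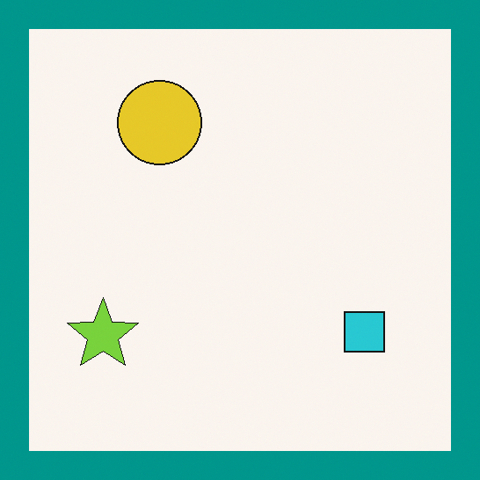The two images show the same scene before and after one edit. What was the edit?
The second image is the first framed with a teal border.

A solid teal frame runs around the edge of the second image, with the content slightly shrunk inside it.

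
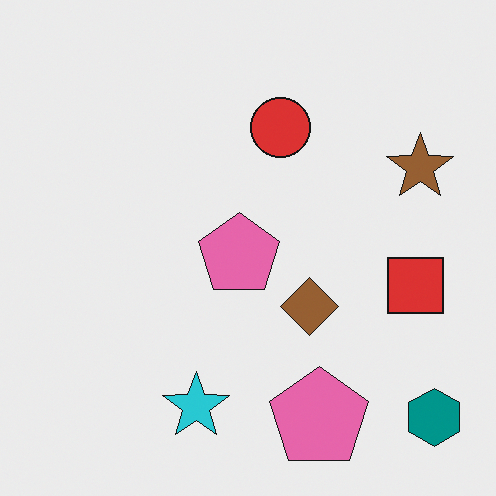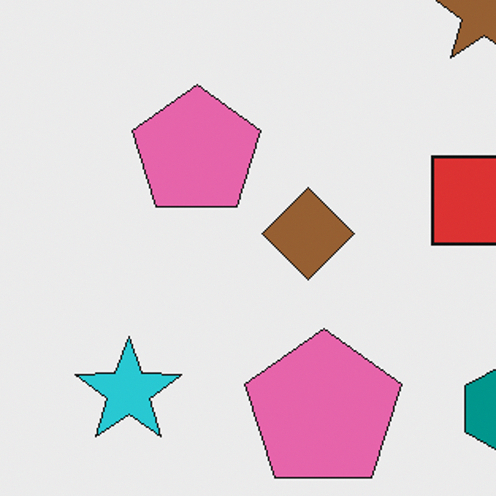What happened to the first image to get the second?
This is the original image cropped slightly and scaled back up.

The visible shapes are larger and the field of view is narrower; shapes near the original edges may be partly or wholly outside the frame — a crop-and-rescale.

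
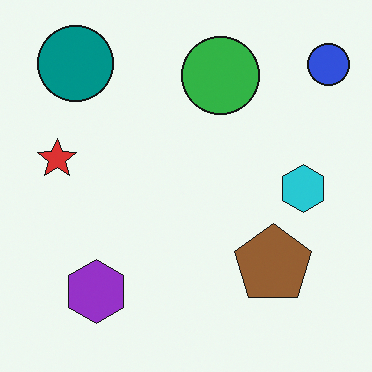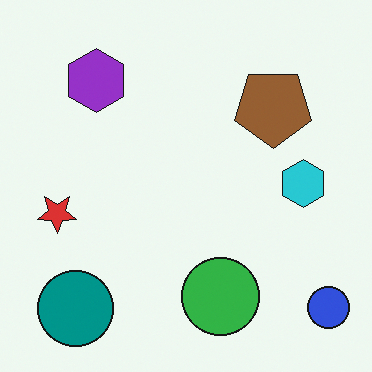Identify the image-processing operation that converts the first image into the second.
Flipped vertically (top ↔ bottom).

The teal circle is in the top-left of the first image and the bottom-left of the second — shapes on opposite sides of the horizontal midline have swapped in a mirror flip.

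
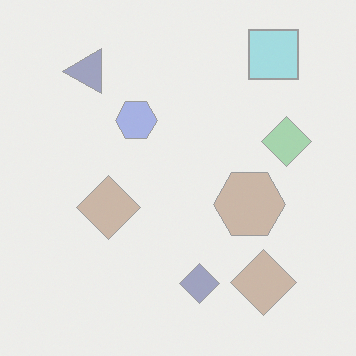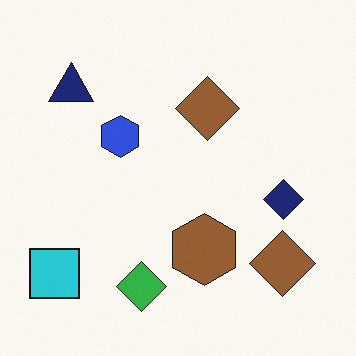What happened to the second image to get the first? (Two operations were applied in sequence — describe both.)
Transposed (reflected across the top-left ↔ bottom-right diagonal), then given much lower contrast.

Shapes have swapped their row and column positions — what was in the top-right is now in the bottom-left — a diagonal reflection. Tones are pushed toward mid-grey across the whole image — a global contrast change.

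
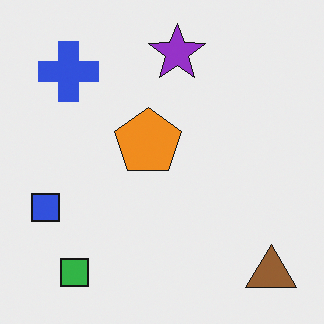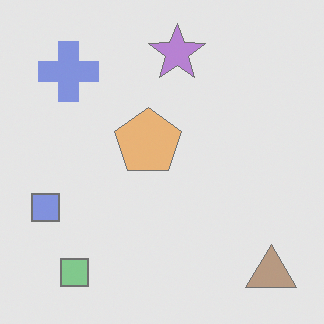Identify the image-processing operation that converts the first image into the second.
It was given much lower contrast.

Tones are pushed toward mid-grey across the whole image — a global contrast change.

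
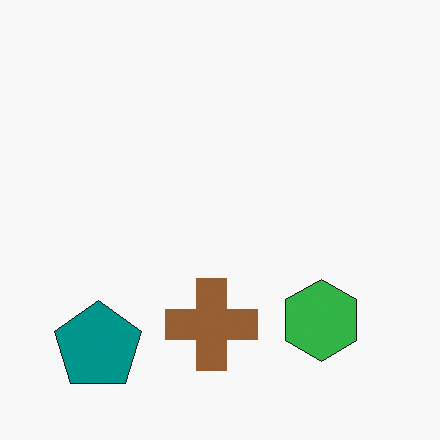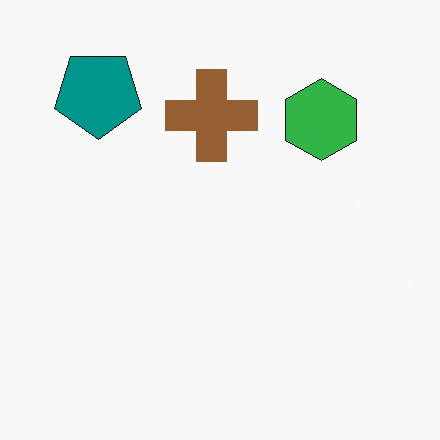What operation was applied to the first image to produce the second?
Flipped vertically (top ↔ bottom).

The teal pentagon is in the bottom-left of the first image and the top-left of the second — shapes on opposite sides of the horizontal midline have swapped in a mirror flip.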